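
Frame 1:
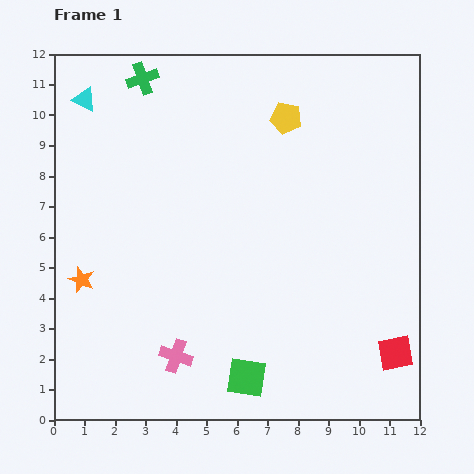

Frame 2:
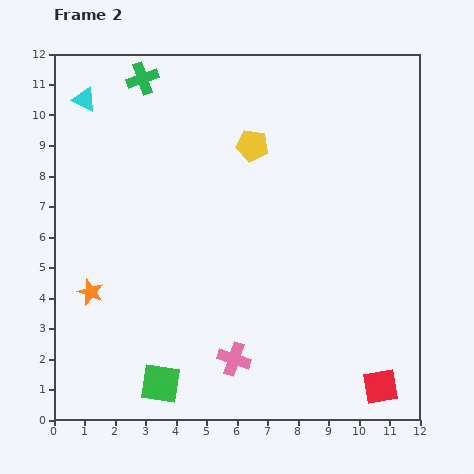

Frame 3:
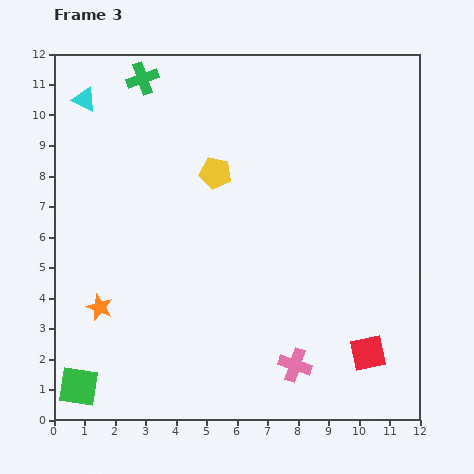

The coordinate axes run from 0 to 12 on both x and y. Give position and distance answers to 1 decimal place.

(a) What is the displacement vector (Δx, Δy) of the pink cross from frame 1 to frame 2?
(1.9, -0.1)

The pink cross was at (4.0, 2.1) in frame 1 and (5.9, 2.0) in frame 2.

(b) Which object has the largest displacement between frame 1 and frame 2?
the green square

(moved 2.8; next 1.9)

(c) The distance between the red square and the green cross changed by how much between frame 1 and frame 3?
-0.5

Distance in frame 1: 12.2. Distance in frame 3: 11.7.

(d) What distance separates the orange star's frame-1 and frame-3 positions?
1.1

The orange star moved from (0.9, 4.6) to (1.5, 3.7), a distance of √(0.6² + 0.9²) ≈ 1.1.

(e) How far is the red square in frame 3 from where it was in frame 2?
1.2

The red square moved from (10.7, 1.1) to (10.3, 2.2), a distance of √(0.4² + 1.1²) ≈ 1.2.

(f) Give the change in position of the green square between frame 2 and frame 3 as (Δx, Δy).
(-2.7, -0.1)

The green square was at (3.5, 1.2) in frame 2 and (0.8, 1.1) in frame 3.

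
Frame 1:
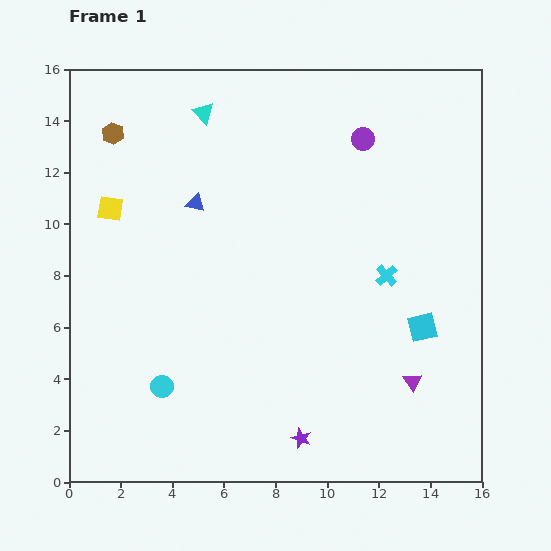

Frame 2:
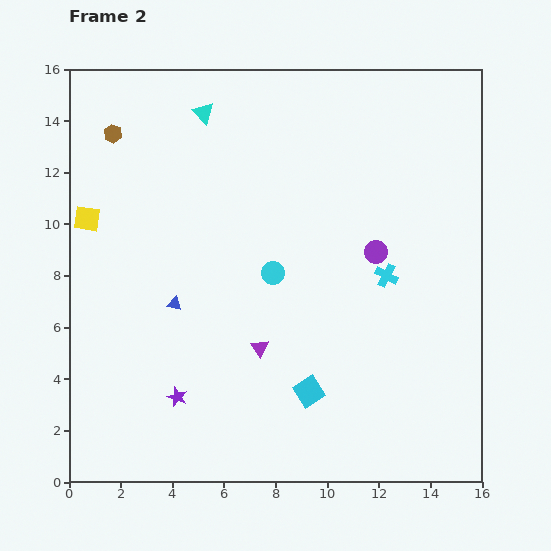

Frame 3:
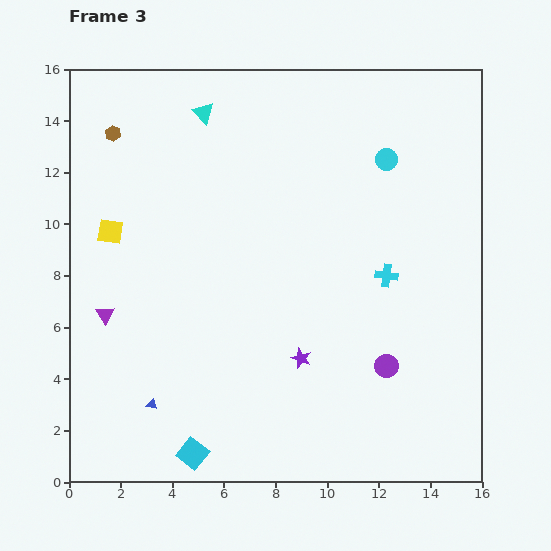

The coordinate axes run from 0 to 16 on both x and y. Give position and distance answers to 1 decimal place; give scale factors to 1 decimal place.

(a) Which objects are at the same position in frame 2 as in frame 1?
the cyan triangle, the brown hexagon, the cyan cross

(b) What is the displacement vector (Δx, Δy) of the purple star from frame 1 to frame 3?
(0.0, 3.1)

The purple star was at (9.0, 1.7) in frame 1 and (9.0, 4.8) in frame 3.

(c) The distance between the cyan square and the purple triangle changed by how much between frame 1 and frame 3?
+4.3

Distance in frame 1: 2.1. Distance in frame 3: 6.4.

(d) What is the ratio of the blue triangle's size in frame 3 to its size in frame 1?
0.6×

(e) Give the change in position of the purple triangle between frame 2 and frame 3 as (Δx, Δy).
(-6.0, 1.3)

The purple triangle was at (7.4, 5.2) in frame 2 and (1.4, 6.5) in frame 3.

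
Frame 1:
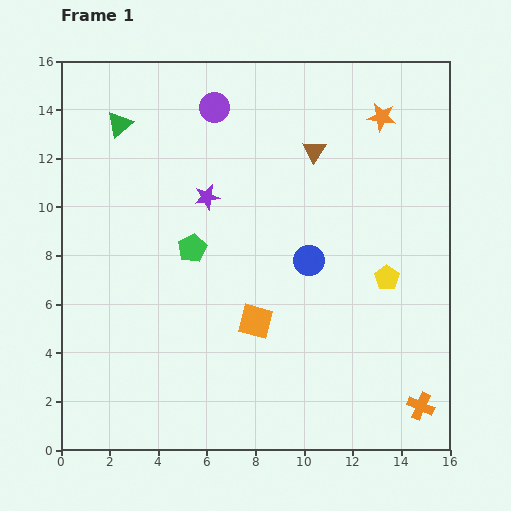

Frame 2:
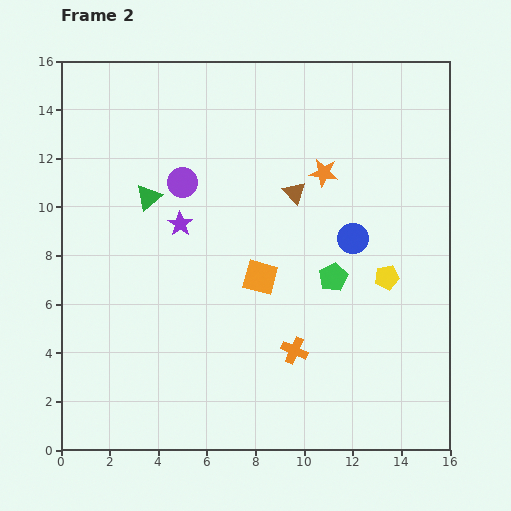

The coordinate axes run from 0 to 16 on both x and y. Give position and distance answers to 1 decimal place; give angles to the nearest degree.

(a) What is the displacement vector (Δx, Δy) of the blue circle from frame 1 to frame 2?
(1.8, 0.9)

The blue circle was at (10.2, 7.8) in frame 1 and (12.0, 8.7) in frame 2.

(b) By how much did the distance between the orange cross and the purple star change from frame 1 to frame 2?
-5.3

Distance in frame 1: 12.3. Distance in frame 2: 7.0.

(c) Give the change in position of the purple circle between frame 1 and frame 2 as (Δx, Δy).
(-1.3, -3.1)

The purple circle was at (6.3, 14.1) in frame 1 and (5.0, 11.0) in frame 2.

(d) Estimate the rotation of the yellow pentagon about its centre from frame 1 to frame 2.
24° clockwise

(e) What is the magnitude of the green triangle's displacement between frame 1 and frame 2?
3.2

The green triangle moved from (2.4, 13.4) to (3.6, 10.4), a distance of √(1.2² + 3.0²) ≈ 3.2.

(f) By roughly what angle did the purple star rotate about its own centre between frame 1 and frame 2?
26° counter-clockwise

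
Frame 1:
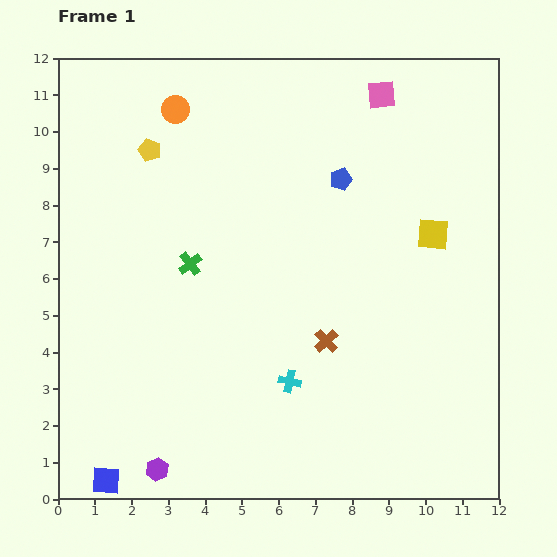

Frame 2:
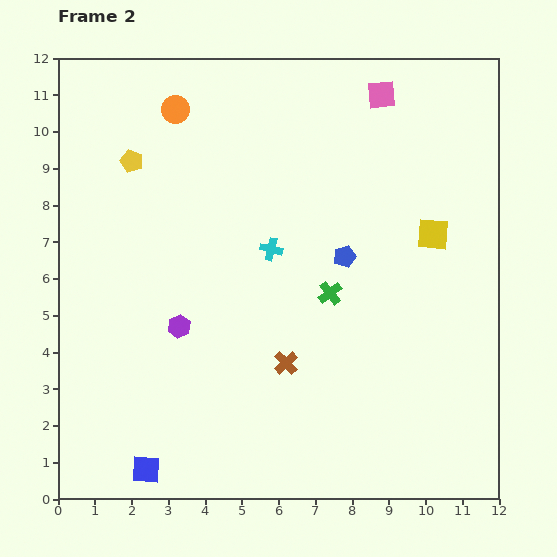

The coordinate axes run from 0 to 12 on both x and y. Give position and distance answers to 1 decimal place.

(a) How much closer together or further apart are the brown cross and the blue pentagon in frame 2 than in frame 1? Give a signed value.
-1.1

Distance in frame 1: 4.4. Distance in frame 2: 3.3.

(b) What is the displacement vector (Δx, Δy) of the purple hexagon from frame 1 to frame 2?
(0.6, 3.9)

The purple hexagon was at (2.7, 0.8) in frame 1 and (3.3, 4.7) in frame 2.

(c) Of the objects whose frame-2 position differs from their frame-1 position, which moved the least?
the yellow pentagon

(moved 0.6)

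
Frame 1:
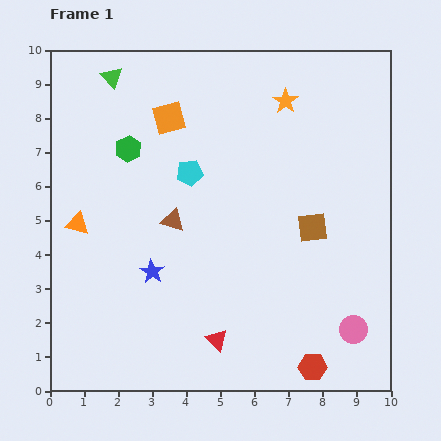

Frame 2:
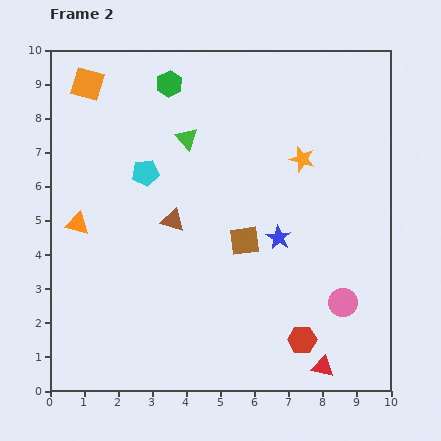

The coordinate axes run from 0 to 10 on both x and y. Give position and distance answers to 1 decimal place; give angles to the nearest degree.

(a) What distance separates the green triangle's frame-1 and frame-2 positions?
2.8

The green triangle moved from (1.8, 9.2) to (4.0, 7.4), a distance of √(2.2² + 1.8²) ≈ 2.8.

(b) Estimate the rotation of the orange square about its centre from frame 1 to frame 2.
31° clockwise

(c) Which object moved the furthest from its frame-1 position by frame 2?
the blue star

(moved 3.8; next 3.2)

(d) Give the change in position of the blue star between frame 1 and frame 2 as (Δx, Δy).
(3.7, 1.0)

The blue star was at (3.0, 3.5) in frame 1 and (6.7, 4.5) in frame 2.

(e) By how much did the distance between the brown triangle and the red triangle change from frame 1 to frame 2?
+2.5

Distance in frame 1: 3.7. Distance in frame 2: 6.2.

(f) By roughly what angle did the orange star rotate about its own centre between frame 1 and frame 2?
21° counter-clockwise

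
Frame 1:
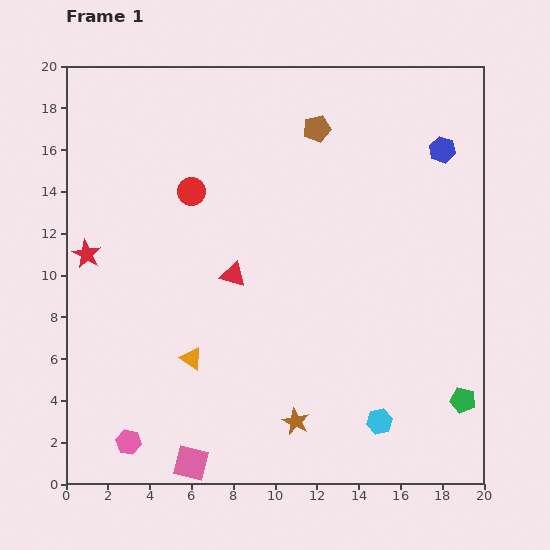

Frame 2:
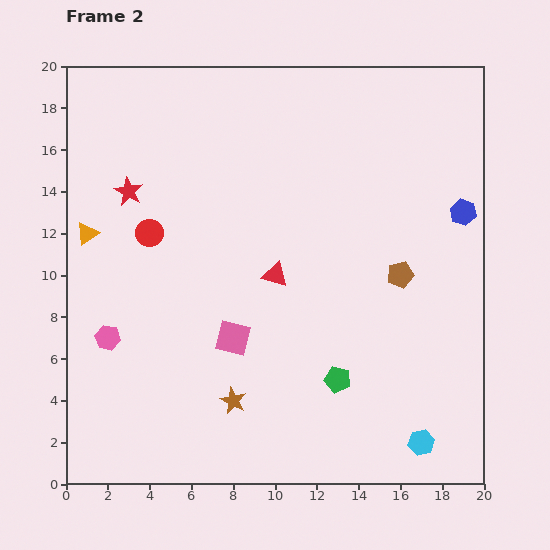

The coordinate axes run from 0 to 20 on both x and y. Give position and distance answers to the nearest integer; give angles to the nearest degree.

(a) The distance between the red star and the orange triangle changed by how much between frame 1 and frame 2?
-4

Distance in frame 1: 7. Distance in frame 2: 3.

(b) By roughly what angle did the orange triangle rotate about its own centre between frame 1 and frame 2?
53° clockwise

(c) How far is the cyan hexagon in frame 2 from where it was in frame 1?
2

The cyan hexagon moved from (15, 3) to (17, 2), a distance of √(2² + 1²) ≈ 2.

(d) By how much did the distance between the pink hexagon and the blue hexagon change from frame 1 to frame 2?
-3

Distance in frame 1: 21. Distance in frame 2: 18.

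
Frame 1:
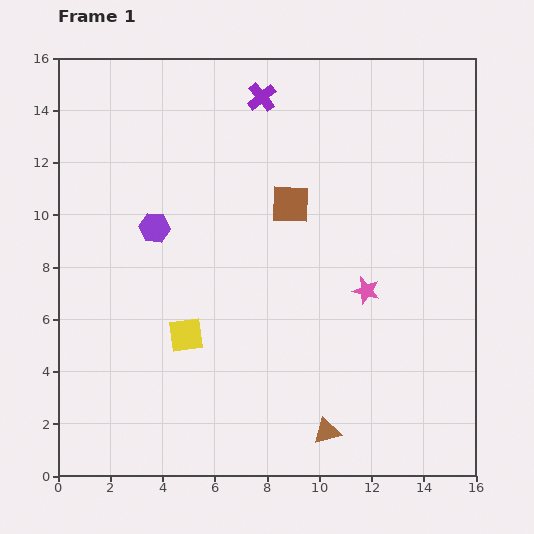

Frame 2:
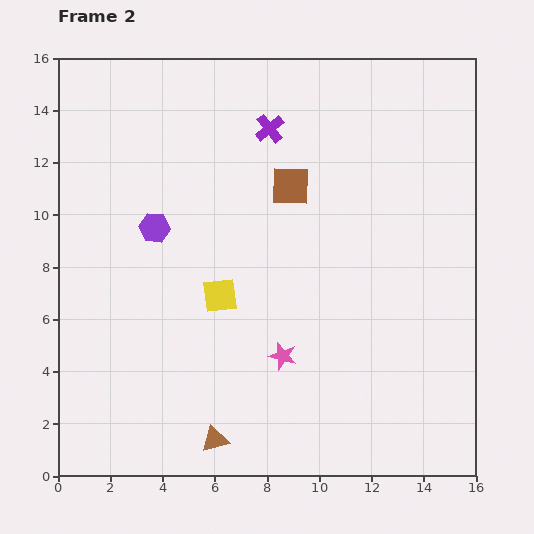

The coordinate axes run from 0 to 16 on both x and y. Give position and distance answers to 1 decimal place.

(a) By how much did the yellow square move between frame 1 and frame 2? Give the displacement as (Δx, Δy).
(1.3, 1.5)

The yellow square was at (4.9, 5.4) in frame 1 and (6.2, 6.9) in frame 2.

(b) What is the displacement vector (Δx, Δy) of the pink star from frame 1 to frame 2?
(-3.2, -2.5)

The pink star was at (11.8, 7.1) in frame 1 and (8.6, 4.6) in frame 2.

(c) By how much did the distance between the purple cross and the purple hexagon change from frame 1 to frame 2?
-0.7

Distance in frame 1: 6.5. Distance in frame 2: 5.8.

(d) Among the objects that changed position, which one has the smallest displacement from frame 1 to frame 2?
the brown square

(moved 0.7)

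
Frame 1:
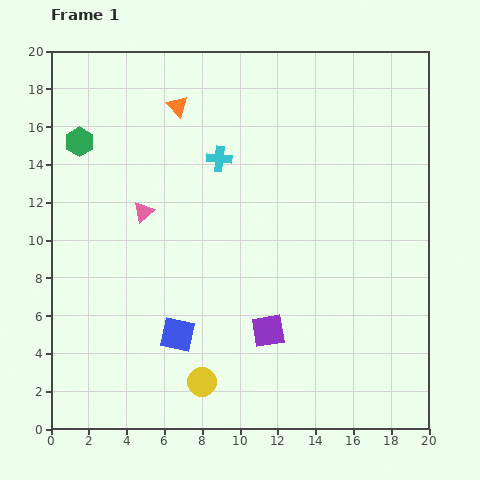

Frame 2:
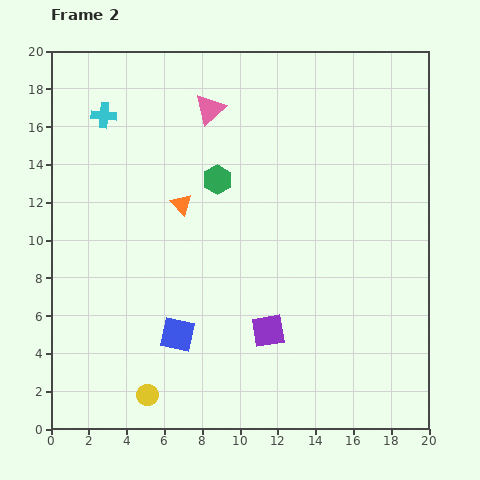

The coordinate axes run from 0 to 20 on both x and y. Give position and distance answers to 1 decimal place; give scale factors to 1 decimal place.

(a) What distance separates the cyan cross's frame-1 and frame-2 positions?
6.5

The cyan cross moved from (8.9, 14.3) to (2.8, 16.6), a distance of √(6.1² + 2.3²) ≈ 6.5.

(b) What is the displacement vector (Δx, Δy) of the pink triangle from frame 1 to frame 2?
(3.5, 5.4)

The pink triangle was at (4.9, 11.5) in frame 1 and (8.4, 16.9) in frame 2.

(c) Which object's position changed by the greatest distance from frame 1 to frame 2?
the green hexagon

(moved 7.6; next 6.5)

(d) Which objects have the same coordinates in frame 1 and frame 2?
the blue square, the purple square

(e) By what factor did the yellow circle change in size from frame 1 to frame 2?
0.8×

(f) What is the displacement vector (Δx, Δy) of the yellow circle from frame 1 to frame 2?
(-2.9, -0.7)

The yellow circle was at (8.0, 2.5) in frame 1 and (5.1, 1.8) in frame 2.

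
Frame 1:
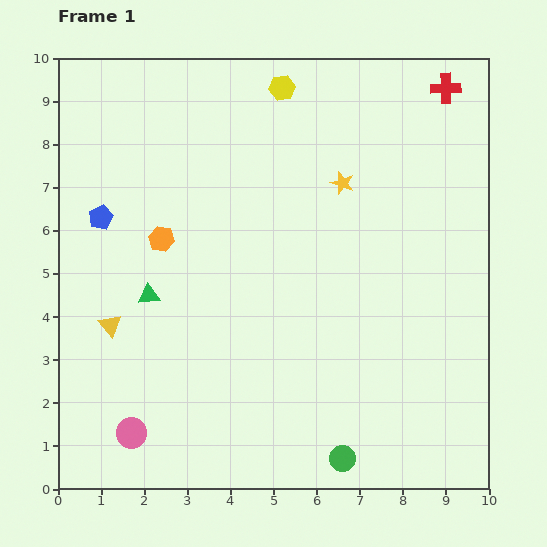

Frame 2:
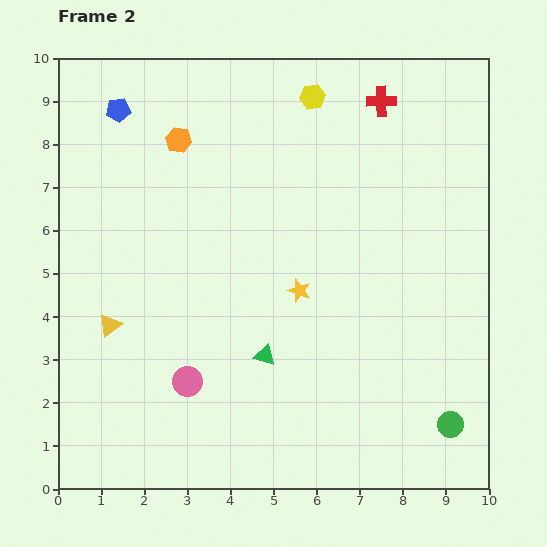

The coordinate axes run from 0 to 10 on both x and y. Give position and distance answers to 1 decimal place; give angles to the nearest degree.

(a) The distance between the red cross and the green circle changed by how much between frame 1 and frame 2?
-1.2

Distance in frame 1: 8.9. Distance in frame 2: 7.7.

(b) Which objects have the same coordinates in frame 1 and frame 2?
the yellow triangle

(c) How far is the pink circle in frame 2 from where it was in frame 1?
1.8

The pink circle moved from (1.7, 1.3) to (3.0, 2.5), a distance of √(1.3² + 1.2²) ≈ 1.8.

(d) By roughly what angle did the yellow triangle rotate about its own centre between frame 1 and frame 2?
33° clockwise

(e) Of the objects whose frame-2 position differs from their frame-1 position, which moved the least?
the yellow hexagon

(moved 0.7)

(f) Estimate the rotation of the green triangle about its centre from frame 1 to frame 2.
23° clockwise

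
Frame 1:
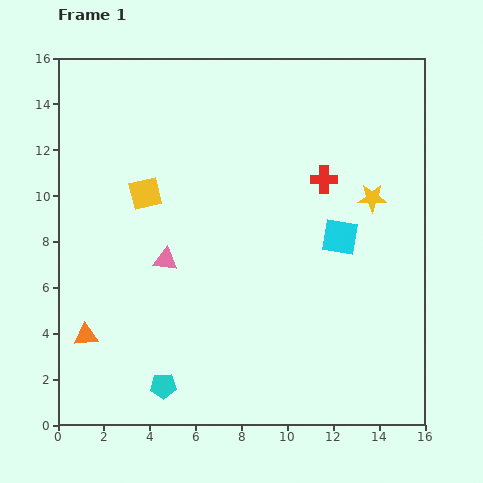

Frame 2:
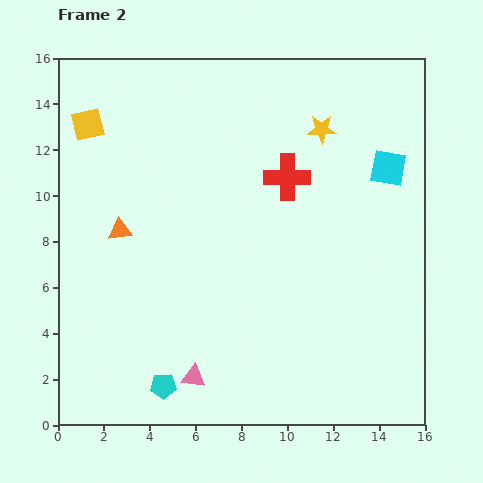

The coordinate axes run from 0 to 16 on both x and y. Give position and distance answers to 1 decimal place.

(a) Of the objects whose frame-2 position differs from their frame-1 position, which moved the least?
the red cross

(moved 1.6)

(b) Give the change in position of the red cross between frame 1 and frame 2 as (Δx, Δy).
(-1.6, 0.1)

The red cross was at (11.6, 10.7) in frame 1 and (10.0, 10.8) in frame 2.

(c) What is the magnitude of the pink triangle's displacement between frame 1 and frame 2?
5.2

The pink triangle moved from (4.7, 7.2) to (5.9, 2.1), a distance of √(1.2² + 5.1²) ≈ 5.2.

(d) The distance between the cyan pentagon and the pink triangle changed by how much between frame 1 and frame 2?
-4.1

Distance in frame 1: 5.5. Distance in frame 2: 1.4.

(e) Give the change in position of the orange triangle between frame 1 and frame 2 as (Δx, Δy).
(1.5, 4.6)

The orange triangle was at (1.2, 3.9) in frame 1 and (2.7, 8.5) in frame 2.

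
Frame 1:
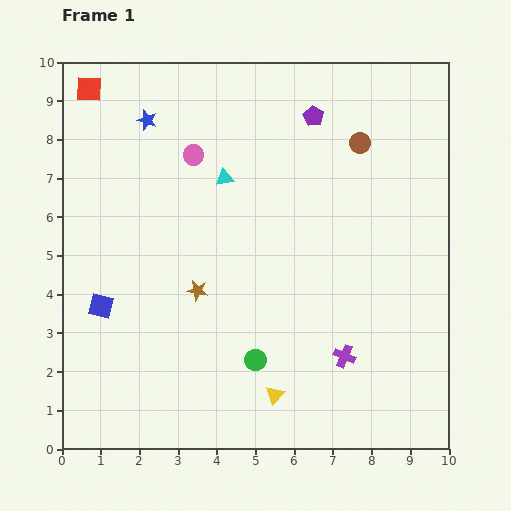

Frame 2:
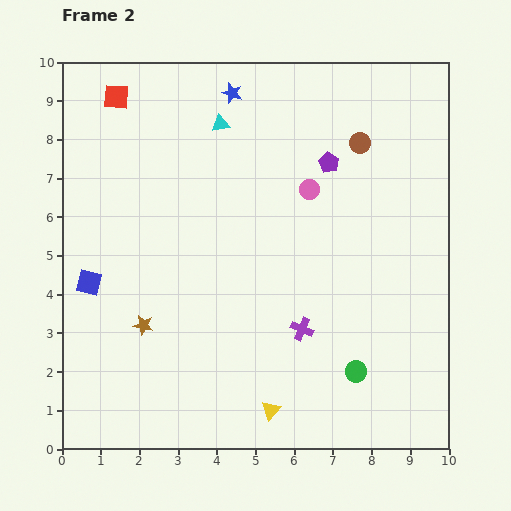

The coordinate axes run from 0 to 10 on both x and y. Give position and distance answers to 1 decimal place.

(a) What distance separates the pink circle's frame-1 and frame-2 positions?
3.1

The pink circle moved from (3.4, 7.6) to (6.4, 6.7), a distance of √(3.0² + 0.9²) ≈ 3.1.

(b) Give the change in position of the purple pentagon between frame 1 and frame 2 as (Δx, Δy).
(0.4, -1.2)

The purple pentagon was at (6.5, 8.6) in frame 1 and (6.9, 7.4) in frame 2.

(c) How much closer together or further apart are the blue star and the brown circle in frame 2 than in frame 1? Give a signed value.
-2.0

Distance in frame 1: 5.5. Distance in frame 2: 3.5.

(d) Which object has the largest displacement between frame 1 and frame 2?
the pink circle

(moved 3.1; next 2.6)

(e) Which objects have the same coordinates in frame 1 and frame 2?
the brown circle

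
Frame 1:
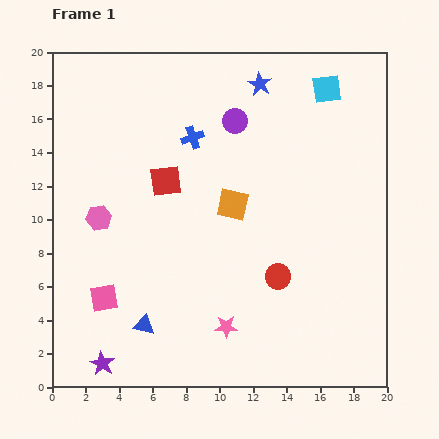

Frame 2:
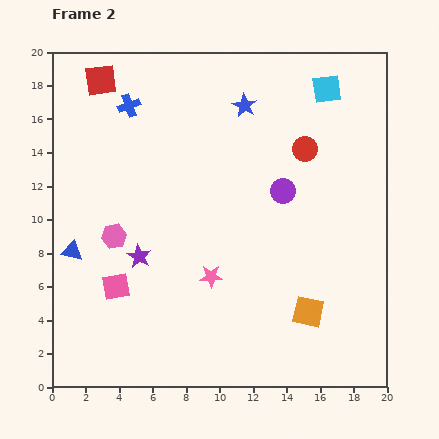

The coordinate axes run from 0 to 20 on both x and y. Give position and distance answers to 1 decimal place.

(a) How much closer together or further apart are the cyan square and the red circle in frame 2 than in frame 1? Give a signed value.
-7.8

Distance in frame 1: 11.6. Distance in frame 2: 3.8.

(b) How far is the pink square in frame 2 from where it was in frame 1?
1.0

The pink square moved from (3.1, 5.3) to (3.8, 6.0), a distance of √(0.7² + 0.7²) ≈ 1.0.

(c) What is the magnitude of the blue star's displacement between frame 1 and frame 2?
1.6

The blue star moved from (12.4, 18.1) to (11.5, 16.8), a distance of √(0.9² + 1.3²) ≈ 1.6.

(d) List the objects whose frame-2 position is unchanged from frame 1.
the cyan square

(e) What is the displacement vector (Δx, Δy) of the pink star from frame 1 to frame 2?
(-0.9, 3.0)

The pink star was at (10.4, 3.6) in frame 1 and (9.5, 6.6) in frame 2.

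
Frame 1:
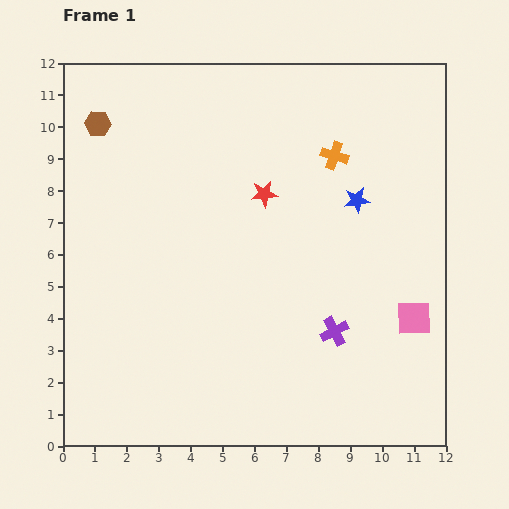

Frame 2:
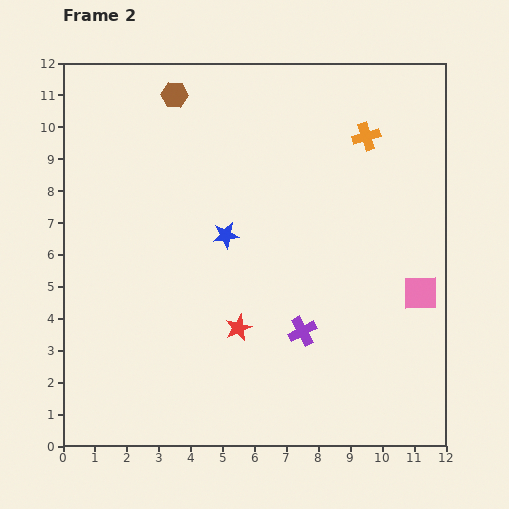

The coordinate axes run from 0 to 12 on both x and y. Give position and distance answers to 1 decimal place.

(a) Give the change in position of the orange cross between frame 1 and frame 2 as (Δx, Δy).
(1.0, 0.6)

The orange cross was at (8.5, 9.1) in frame 1 and (9.5, 9.7) in frame 2.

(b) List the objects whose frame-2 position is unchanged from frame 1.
none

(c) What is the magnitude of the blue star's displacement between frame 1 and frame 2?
4.2

The blue star moved from (9.2, 7.7) to (5.1, 6.6), a distance of √(4.1² + 1.1²) ≈ 4.2.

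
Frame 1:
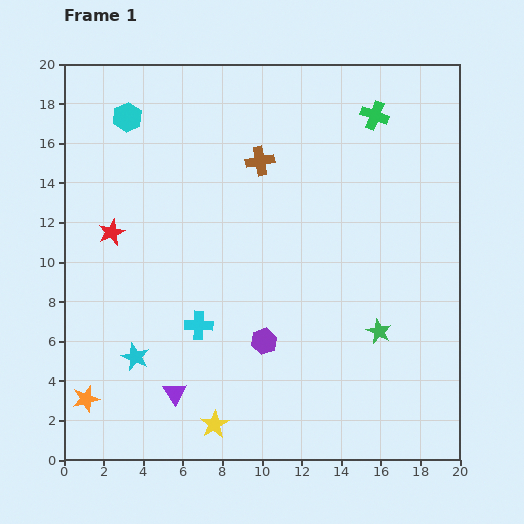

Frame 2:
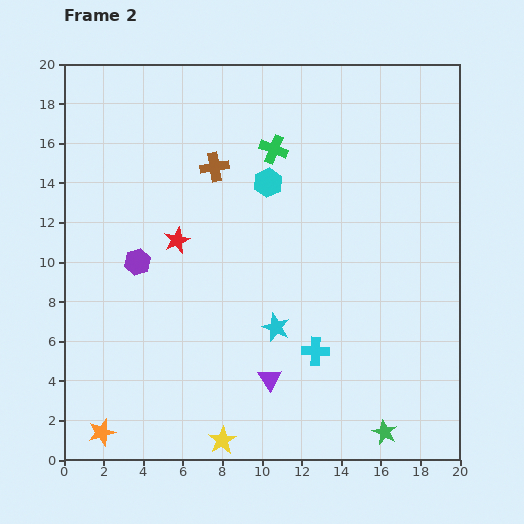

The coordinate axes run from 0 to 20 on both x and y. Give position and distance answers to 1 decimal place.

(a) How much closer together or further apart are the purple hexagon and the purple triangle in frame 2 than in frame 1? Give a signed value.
+3.7

Distance in frame 1: 5.2. Distance in frame 2: 8.9.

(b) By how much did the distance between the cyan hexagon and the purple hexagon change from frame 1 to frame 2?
-5.5

Distance in frame 1: 13.2. Distance in frame 2: 7.7.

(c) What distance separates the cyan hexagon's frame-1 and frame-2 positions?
7.8

The cyan hexagon moved from (3.2, 17.3) to (10.3, 14.0), a distance of √(7.1² + 3.3²) ≈ 7.8.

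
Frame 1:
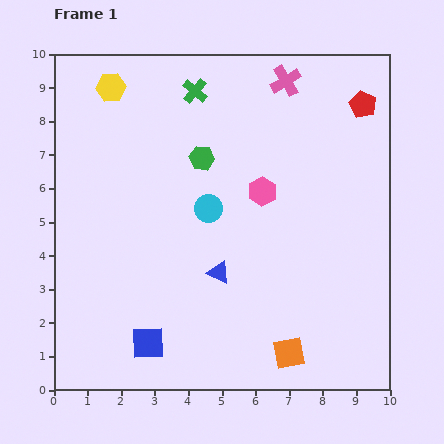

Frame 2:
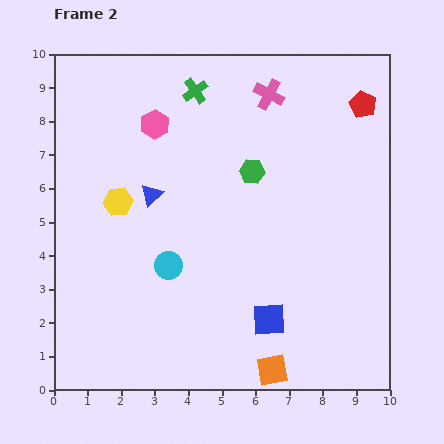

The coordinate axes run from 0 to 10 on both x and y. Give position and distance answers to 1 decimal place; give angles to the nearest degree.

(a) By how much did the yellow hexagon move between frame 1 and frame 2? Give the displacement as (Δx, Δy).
(0.2, -3.4)

The yellow hexagon was at (1.7, 9.0) in frame 1 and (1.9, 5.6) in frame 2.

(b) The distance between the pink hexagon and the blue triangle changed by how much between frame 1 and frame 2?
-0.6

Distance in frame 1: 2.7. Distance in frame 2: 2.1.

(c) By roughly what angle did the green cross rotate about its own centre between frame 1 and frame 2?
16° clockwise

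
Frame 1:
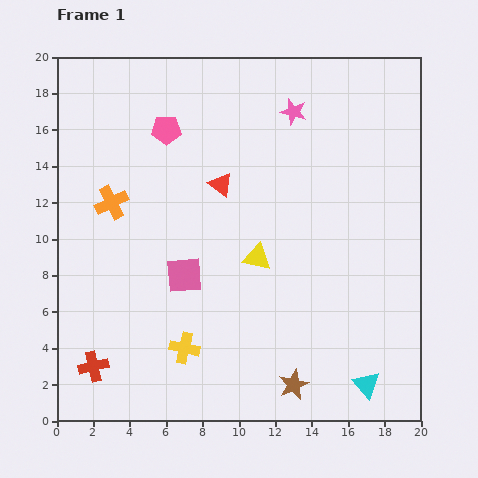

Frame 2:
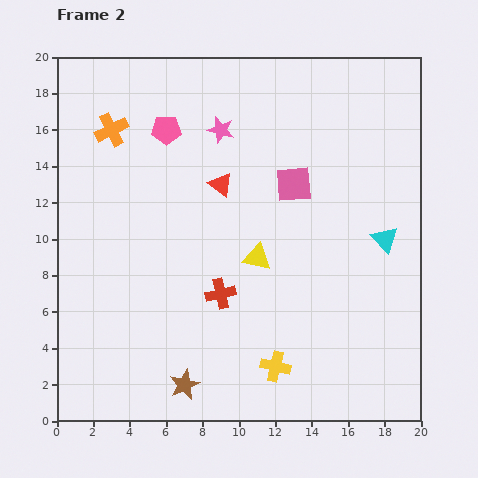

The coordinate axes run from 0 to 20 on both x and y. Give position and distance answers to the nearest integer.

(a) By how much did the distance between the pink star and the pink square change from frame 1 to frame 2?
-6

Distance in frame 1: 11. Distance in frame 2: 5.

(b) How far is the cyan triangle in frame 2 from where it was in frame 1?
8

The cyan triangle moved from (17, 2) to (18, 10), a distance of √(1² + 8²) ≈ 8.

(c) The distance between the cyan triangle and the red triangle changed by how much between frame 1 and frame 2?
-5

Distance in frame 1: 14. Distance in frame 2: 9.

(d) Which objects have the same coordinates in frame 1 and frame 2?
the yellow triangle, the pink pentagon, the red triangle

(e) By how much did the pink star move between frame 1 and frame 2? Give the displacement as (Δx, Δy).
(-4, -1)

The pink star was at (13, 17) in frame 1 and (9, 16) in frame 2.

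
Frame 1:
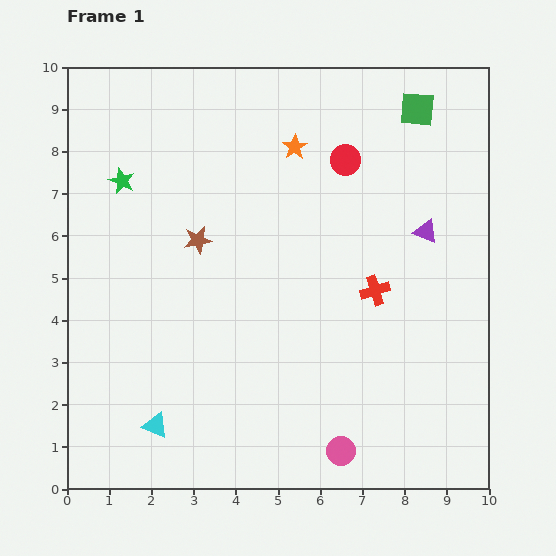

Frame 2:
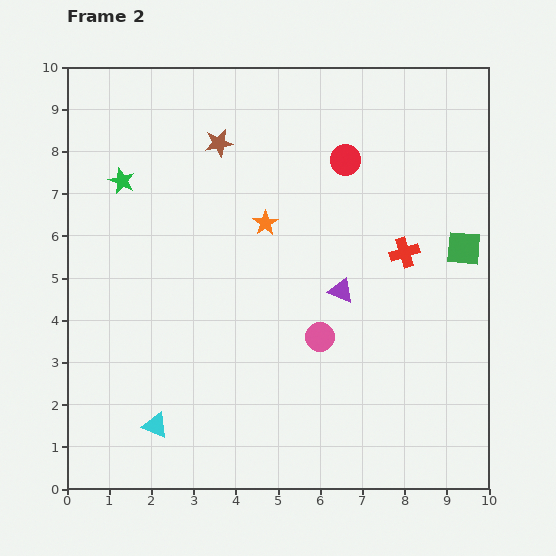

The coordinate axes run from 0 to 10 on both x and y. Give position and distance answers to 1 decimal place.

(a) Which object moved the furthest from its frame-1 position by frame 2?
the green square

(moved 3.5; next 2.7)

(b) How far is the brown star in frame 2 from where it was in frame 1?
2.4

The brown star moved from (3.1, 5.9) to (3.6, 8.2), a distance of √(0.5² + 2.3²) ≈ 2.4.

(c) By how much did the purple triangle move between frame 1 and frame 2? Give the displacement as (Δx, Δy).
(-2.0, -1.4)

The purple triangle was at (8.5, 6.1) in frame 1 and (6.5, 4.7) in frame 2.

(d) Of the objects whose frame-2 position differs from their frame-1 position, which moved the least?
the red cross

(moved 1.1)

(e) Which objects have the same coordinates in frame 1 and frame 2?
the red circle, the cyan triangle, the green star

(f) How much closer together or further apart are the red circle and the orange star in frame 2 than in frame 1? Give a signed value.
+1.2

Distance in frame 1: 1.2. Distance in frame 2: 2.4.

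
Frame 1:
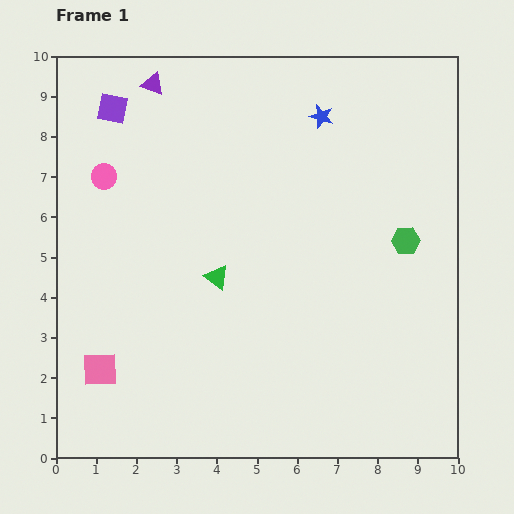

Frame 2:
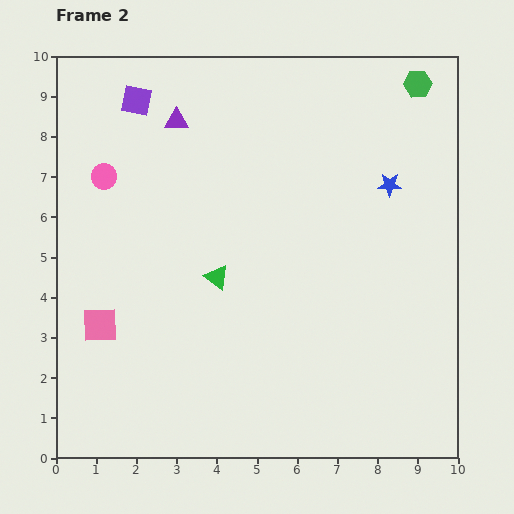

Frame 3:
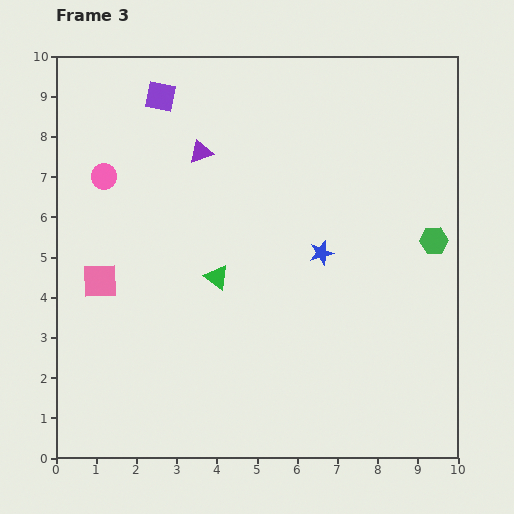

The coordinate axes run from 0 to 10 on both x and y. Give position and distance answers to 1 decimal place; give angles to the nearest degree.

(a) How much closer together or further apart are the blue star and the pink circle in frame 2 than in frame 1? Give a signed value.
+1.5

Distance in frame 1: 5.6. Distance in frame 2: 7.1.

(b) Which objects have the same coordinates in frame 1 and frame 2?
the pink circle, the green triangle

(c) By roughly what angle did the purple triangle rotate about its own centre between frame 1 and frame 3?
40° counter-clockwise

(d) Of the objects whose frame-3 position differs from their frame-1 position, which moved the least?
the green hexagon

(moved 0.7)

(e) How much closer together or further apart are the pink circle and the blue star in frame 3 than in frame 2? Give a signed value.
-1.4

Distance in frame 2: 7.1. Distance in frame 3: 5.7.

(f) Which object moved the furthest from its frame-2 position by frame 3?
the green hexagon

(moved 3.9; next 2.4)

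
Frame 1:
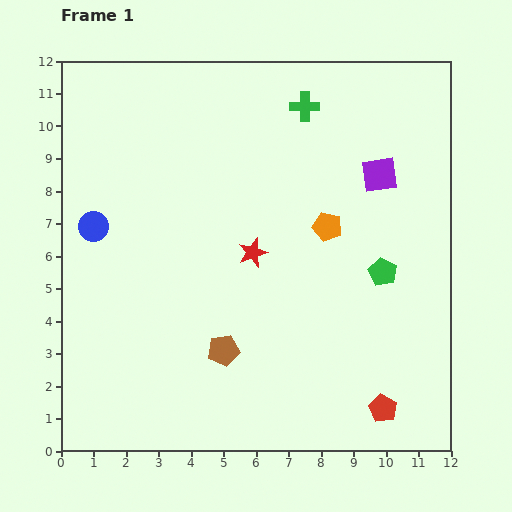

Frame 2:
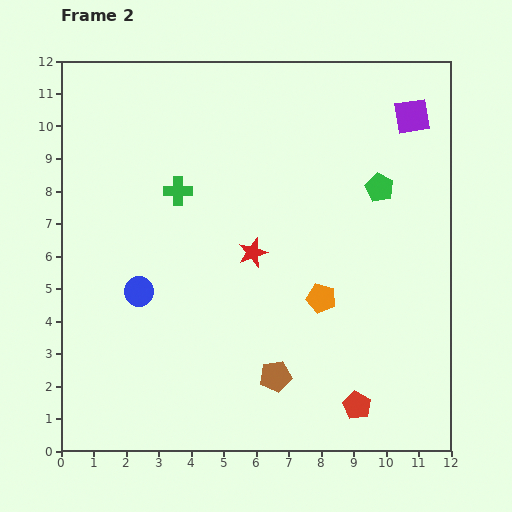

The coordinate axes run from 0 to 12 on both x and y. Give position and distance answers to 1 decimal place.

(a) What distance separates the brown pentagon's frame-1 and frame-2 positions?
1.8

The brown pentagon moved from (5.0, 3.1) to (6.6, 2.3), a distance of √(1.6² + 0.8²) ≈ 1.8.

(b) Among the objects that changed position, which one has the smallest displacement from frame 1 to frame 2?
the red pentagon

(moved 0.8)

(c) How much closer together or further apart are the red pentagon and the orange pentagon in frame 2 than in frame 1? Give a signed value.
-2.4

Distance in frame 1: 5.9. Distance in frame 2: 3.5.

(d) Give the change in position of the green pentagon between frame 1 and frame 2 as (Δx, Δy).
(-0.1, 2.6)

The green pentagon was at (9.9, 5.5) in frame 1 and (9.8, 8.1) in frame 2.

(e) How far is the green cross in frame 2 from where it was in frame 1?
4.7

The green cross moved from (7.5, 10.6) to (3.6, 8.0), a distance of √(3.9² + 2.6²) ≈ 4.7.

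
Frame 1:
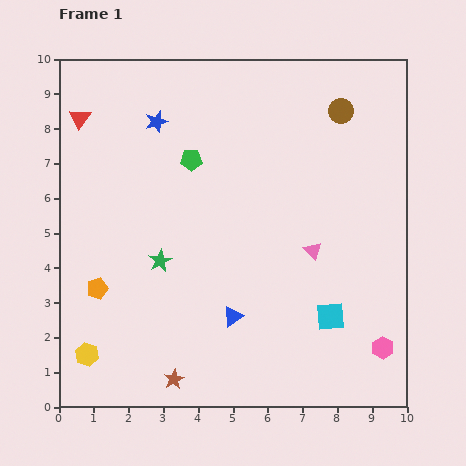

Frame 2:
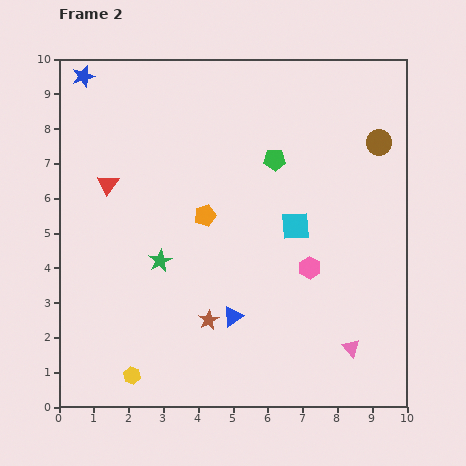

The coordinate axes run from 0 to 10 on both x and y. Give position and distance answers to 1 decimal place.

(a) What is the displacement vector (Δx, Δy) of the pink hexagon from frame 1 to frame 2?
(-2.1, 2.3)

The pink hexagon was at (9.3, 1.7) in frame 1 and (7.2, 4.0) in frame 2.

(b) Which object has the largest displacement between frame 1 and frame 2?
the orange pentagon

(moved 3.7; next 3.1)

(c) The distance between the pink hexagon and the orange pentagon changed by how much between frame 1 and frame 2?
-5.0

Distance in frame 1: 8.4. Distance in frame 2: 3.4.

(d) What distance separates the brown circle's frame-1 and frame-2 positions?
1.4

The brown circle moved from (8.1, 8.5) to (9.2, 7.6), a distance of √(1.1² + 0.9²) ≈ 1.4.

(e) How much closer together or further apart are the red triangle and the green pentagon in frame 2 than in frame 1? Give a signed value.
+1.5

Distance in frame 1: 3.4. Distance in frame 2: 4.9.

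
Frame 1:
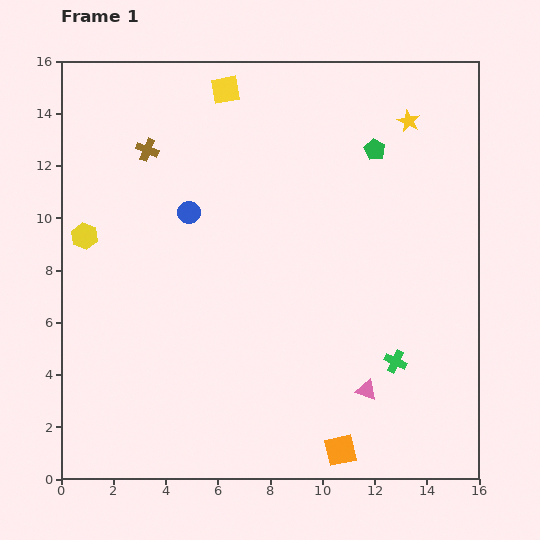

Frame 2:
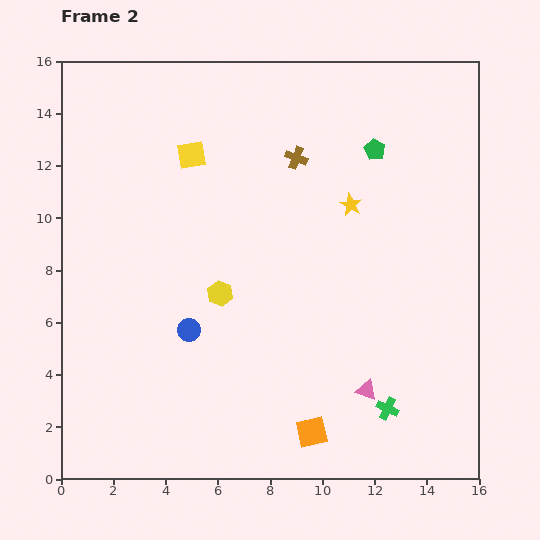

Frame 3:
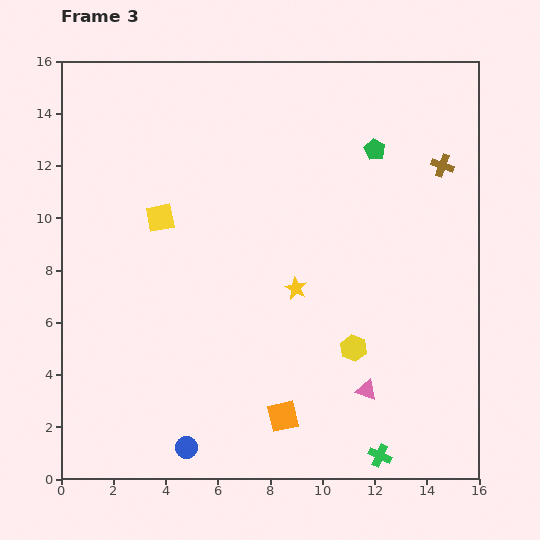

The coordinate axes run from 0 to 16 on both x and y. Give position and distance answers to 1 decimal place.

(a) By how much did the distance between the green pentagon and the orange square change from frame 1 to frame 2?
-0.5

Distance in frame 1: 11.6. Distance in frame 2: 11.1.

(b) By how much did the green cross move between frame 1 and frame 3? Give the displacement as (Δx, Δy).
(-0.6, -3.6)

The green cross was at (12.8, 4.5) in frame 1 and (12.2, 0.9) in frame 3.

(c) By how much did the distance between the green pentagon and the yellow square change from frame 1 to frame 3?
+2.5

Distance in frame 1: 6.1. Distance in frame 3: 8.6.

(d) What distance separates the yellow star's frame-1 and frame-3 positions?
7.7

The yellow star moved from (13.3, 13.7) to (9.0, 7.3), a distance of √(4.3² + 6.4²) ≈ 7.7.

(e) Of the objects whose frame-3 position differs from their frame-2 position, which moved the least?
the orange square

(moved 1.3)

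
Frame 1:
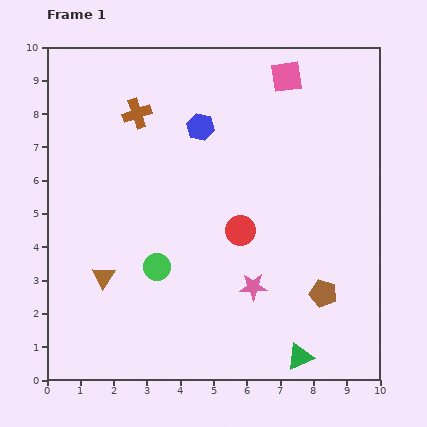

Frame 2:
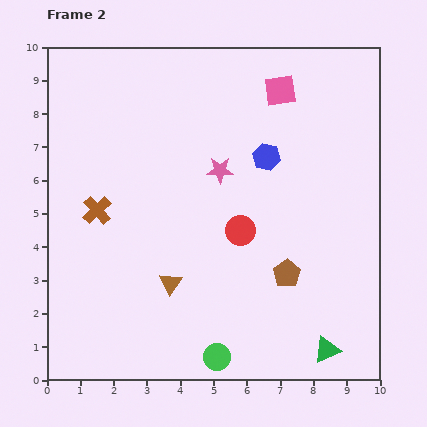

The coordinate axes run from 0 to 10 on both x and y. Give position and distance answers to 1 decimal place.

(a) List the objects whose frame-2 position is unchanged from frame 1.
the red circle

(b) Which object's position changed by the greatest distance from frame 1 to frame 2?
the pink star

(moved 3.6; next 3.2)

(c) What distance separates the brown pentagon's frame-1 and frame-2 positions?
1.3

The brown pentagon moved from (8.3, 2.6) to (7.2, 3.2), a distance of √(1.1² + 0.6²) ≈ 1.3.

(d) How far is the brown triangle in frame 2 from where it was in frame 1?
2.0

The brown triangle moved from (1.7, 3.1) to (3.7, 2.9), a distance of √(2.0² + 0.2²) ≈ 2.0.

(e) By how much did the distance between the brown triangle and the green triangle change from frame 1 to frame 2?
-1.3

Distance in frame 1: 6.4. Distance in frame 2: 5.1.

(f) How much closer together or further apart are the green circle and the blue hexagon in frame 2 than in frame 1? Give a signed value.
+1.8

Distance in frame 1: 4.4. Distance in frame 2: 6.2.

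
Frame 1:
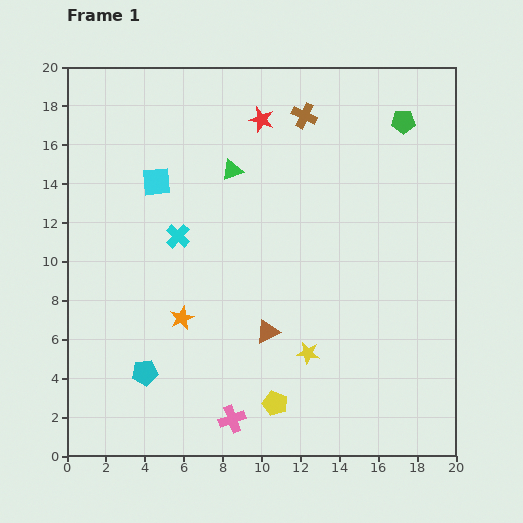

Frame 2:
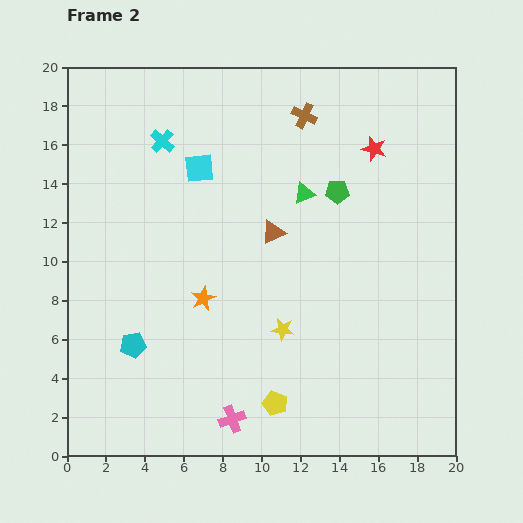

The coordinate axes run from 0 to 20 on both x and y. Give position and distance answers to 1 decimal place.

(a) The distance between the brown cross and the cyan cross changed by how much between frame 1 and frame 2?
-1.6

Distance in frame 1: 9.0. Distance in frame 2: 7.4.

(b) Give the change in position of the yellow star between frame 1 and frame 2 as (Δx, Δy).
(-1.3, 1.2)

The yellow star was at (12.4, 5.3) in frame 1 and (11.1, 6.5) in frame 2.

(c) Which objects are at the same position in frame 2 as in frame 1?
the pink cross, the brown cross, the yellow pentagon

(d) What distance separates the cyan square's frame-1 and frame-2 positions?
2.3

The cyan square moved from (4.6, 14.1) to (6.8, 14.8), a distance of √(2.2² + 0.7²) ≈ 2.3.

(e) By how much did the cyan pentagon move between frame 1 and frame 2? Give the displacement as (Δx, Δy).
(-0.6, 1.4)

The cyan pentagon was at (4.0, 4.3) in frame 1 and (3.4, 5.7) in frame 2.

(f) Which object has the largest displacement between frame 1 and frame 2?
the red star

(moved 6.0; next 5.1)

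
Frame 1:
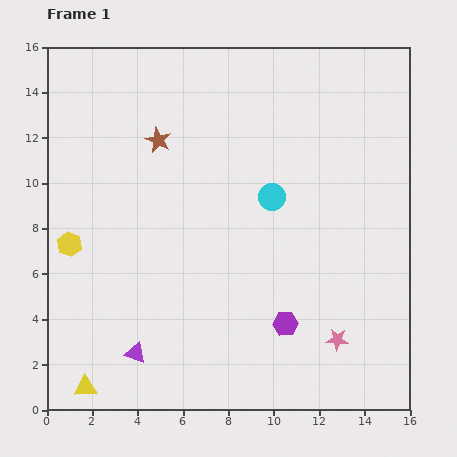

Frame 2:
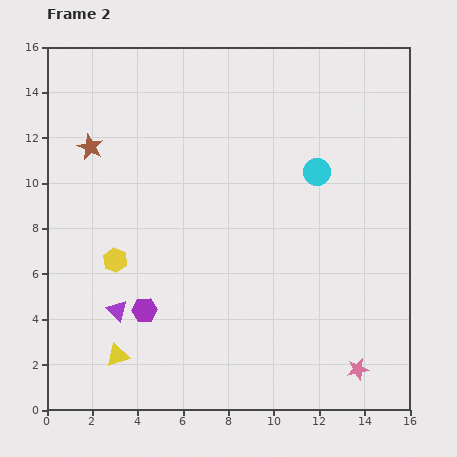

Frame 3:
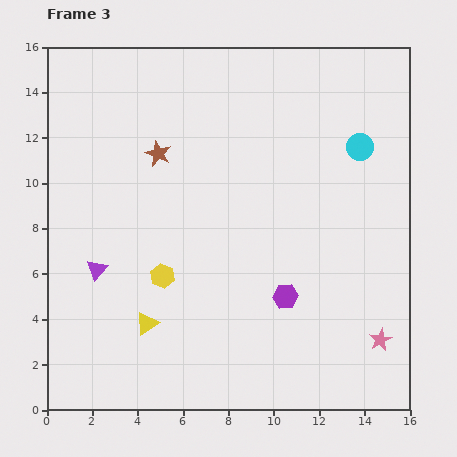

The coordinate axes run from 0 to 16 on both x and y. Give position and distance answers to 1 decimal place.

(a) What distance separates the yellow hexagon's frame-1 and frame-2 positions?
2.1

The yellow hexagon moved from (1.0, 7.3) to (3.0, 6.6), a distance of √(2.0² + 0.7²) ≈ 2.1.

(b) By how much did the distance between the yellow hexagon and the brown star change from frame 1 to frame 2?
-0.9

Distance in frame 1: 6.0. Distance in frame 2: 5.1.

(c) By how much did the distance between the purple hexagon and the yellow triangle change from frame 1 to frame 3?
-3.0

Distance in frame 1: 9.2. Distance in frame 3: 6.2.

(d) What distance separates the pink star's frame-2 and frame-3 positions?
1.6

The pink star moved from (13.7, 1.8) to (14.7, 3.1), a distance of √(1.0² + 1.3²) ≈ 1.6.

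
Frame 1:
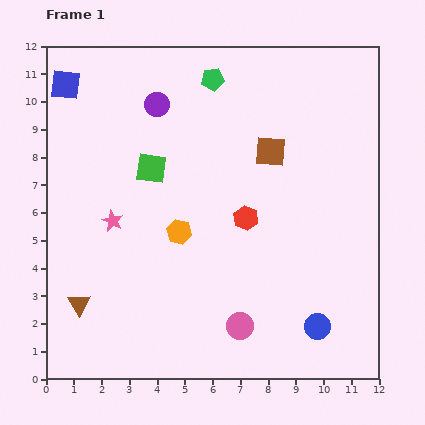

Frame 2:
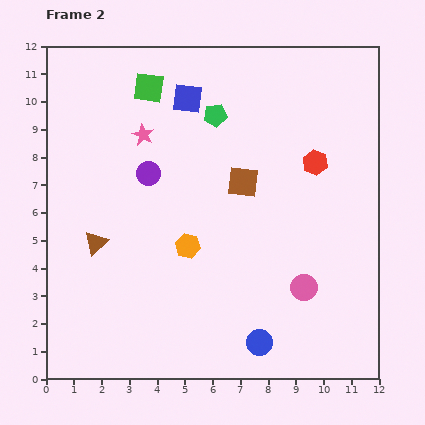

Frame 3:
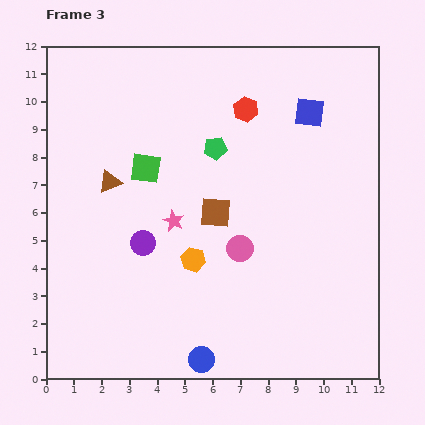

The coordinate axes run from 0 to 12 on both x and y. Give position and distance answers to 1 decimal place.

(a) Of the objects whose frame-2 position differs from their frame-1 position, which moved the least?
the orange hexagon

(moved 0.6)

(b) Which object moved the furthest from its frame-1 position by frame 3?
the blue square

(moved 8.9; next 5.0)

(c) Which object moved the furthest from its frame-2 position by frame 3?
the blue square

(moved 4.4; next 3.3)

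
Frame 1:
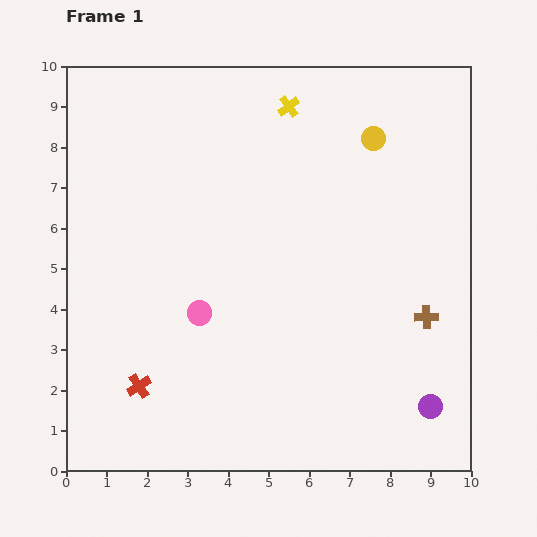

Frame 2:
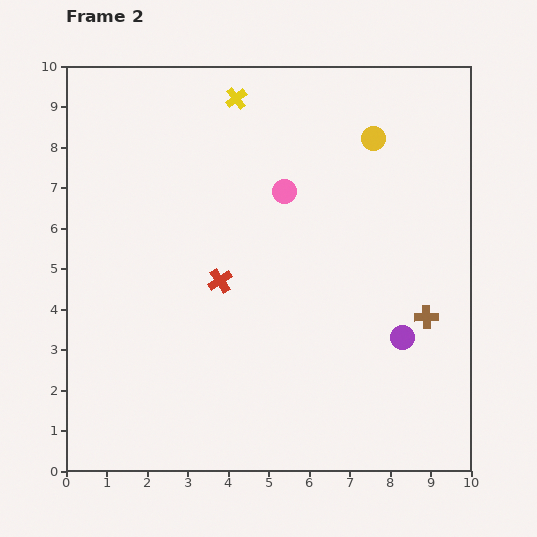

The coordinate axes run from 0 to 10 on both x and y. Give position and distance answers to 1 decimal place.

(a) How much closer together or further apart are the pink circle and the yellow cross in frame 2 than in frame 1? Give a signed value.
-3.0

Distance in frame 1: 5.6. Distance in frame 2: 2.6.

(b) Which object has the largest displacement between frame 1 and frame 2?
the pink circle

(moved 3.7; next 3.3)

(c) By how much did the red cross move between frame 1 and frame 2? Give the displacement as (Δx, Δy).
(2.0, 2.6)

The red cross was at (1.8, 2.1) in frame 1 and (3.8, 4.7) in frame 2.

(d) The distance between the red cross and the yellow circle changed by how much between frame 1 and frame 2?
-3.2

Distance in frame 1: 8.4. Distance in frame 2: 5.2.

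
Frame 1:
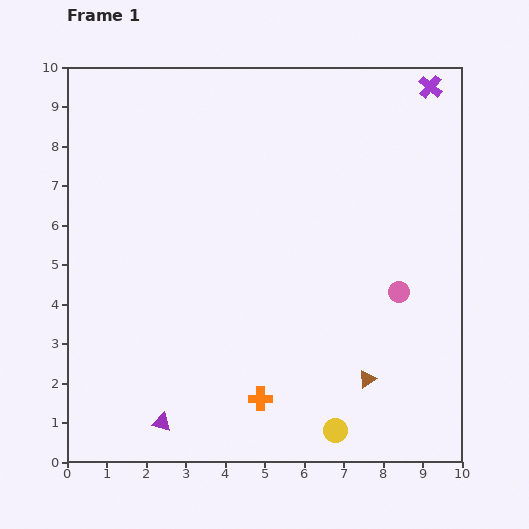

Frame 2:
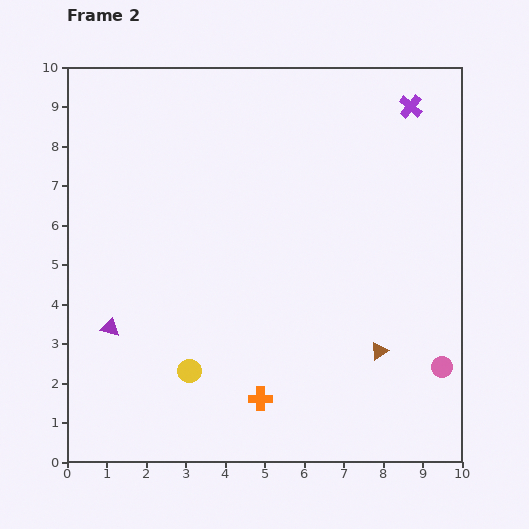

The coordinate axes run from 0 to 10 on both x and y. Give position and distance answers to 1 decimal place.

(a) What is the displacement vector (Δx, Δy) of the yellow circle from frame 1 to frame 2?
(-3.7, 1.5)

The yellow circle was at (6.8, 0.8) in frame 1 and (3.1, 2.3) in frame 2.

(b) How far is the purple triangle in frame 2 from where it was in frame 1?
2.7

The purple triangle moved from (2.4, 1.0) to (1.1, 3.4), a distance of √(1.3² + 2.4²) ≈ 2.7.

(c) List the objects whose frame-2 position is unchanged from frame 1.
the orange cross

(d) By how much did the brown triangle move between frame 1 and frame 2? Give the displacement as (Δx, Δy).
(0.3, 0.7)

The brown triangle was at (7.6, 2.1) in frame 1 and (7.9, 2.8) in frame 2.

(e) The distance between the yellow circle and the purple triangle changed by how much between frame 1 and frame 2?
-2.1

Distance in frame 1: 4.4. Distance in frame 2: 2.3.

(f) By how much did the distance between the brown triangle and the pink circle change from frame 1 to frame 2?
-0.7

Distance in frame 1: 2.3. Distance in frame 2: 1.6.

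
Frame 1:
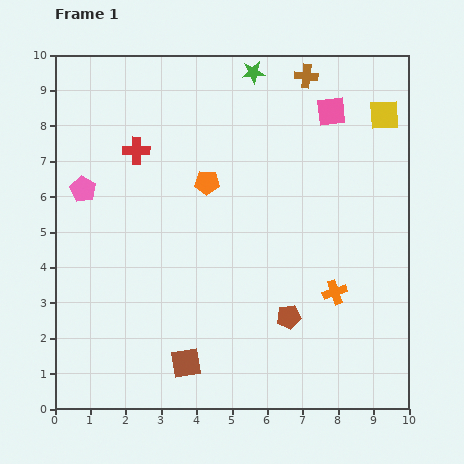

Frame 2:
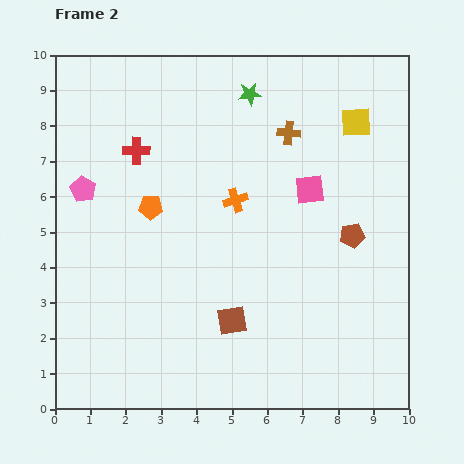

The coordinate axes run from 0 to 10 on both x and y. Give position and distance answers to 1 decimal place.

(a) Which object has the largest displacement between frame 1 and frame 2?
the orange cross

(moved 3.8; next 2.9)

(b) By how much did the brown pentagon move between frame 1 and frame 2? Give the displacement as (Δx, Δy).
(1.8, 2.3)

The brown pentagon was at (6.6, 2.6) in frame 1 and (8.4, 4.9) in frame 2.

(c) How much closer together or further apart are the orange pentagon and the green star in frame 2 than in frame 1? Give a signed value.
+0.9

Distance in frame 1: 3.4. Distance in frame 2: 4.3.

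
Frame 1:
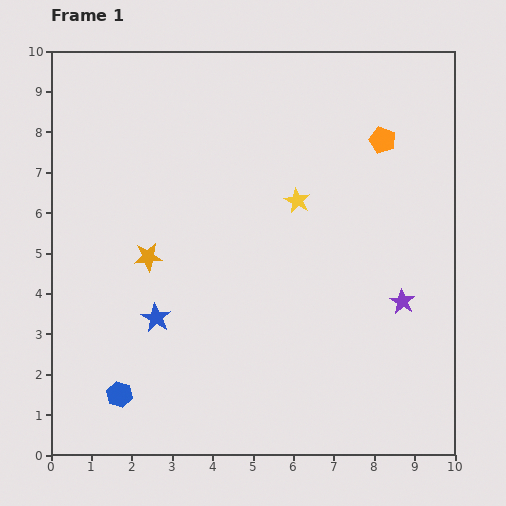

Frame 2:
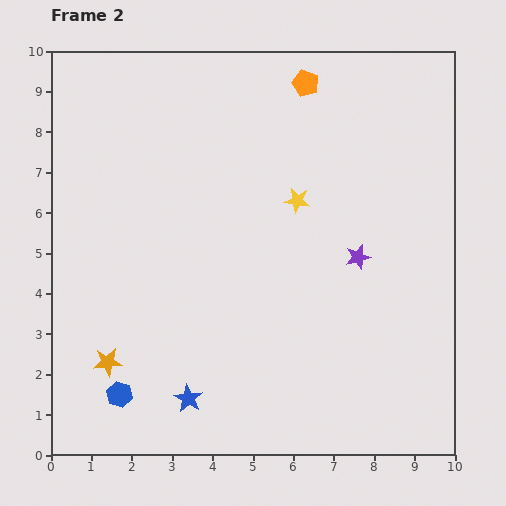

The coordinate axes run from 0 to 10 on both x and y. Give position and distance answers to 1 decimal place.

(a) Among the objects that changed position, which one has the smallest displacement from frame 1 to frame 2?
the purple star

(moved 1.6)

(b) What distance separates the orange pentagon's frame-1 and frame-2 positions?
2.4

The orange pentagon moved from (8.2, 7.8) to (6.3, 9.2), a distance of √(1.9² + 1.4²) ≈ 2.4.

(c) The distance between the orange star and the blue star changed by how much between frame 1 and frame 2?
+0.7

Distance in frame 1: 1.5. Distance in frame 2: 2.2.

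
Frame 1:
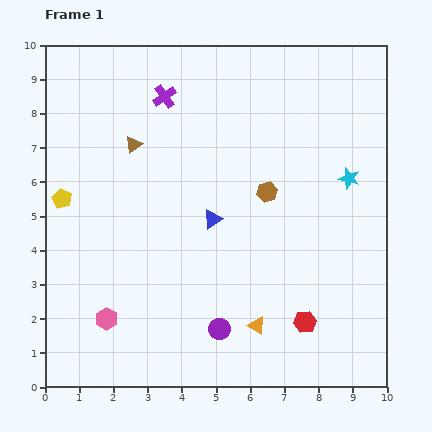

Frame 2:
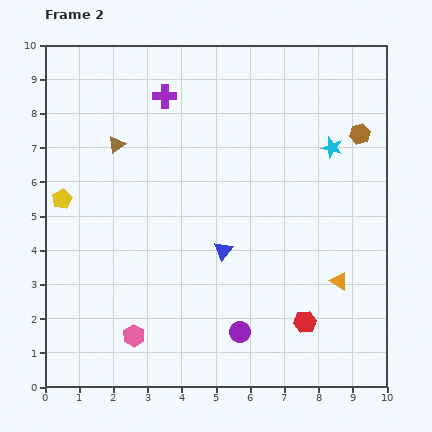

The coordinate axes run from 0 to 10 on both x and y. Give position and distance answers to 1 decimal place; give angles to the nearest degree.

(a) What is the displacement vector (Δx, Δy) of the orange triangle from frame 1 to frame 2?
(2.4, 1.3)

The orange triangle was at (6.2, 1.8) in frame 1 and (8.6, 3.1) in frame 2.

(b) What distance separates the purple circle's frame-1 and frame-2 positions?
0.6

The purple circle moved from (5.1, 1.7) to (5.7, 1.6), a distance of √(0.6² + 0.1²) ≈ 0.6.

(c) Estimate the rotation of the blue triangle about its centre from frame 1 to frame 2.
19° counter-clockwise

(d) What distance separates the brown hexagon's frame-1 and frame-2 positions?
3.2

The brown hexagon moved from (6.5, 5.7) to (9.2, 7.4), a distance of √(2.7² + 1.7²) ≈ 3.2.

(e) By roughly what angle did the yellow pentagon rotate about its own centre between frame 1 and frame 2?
19° clockwise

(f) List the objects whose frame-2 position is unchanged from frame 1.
the yellow pentagon, the red hexagon, the purple cross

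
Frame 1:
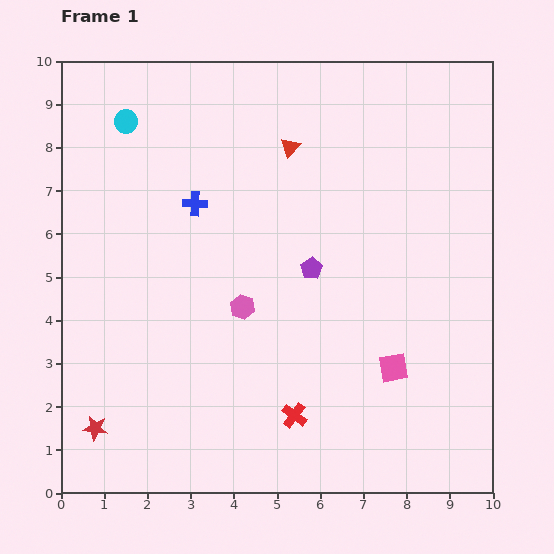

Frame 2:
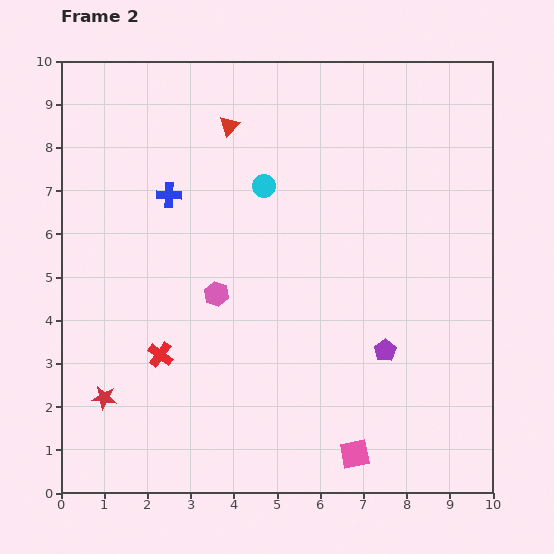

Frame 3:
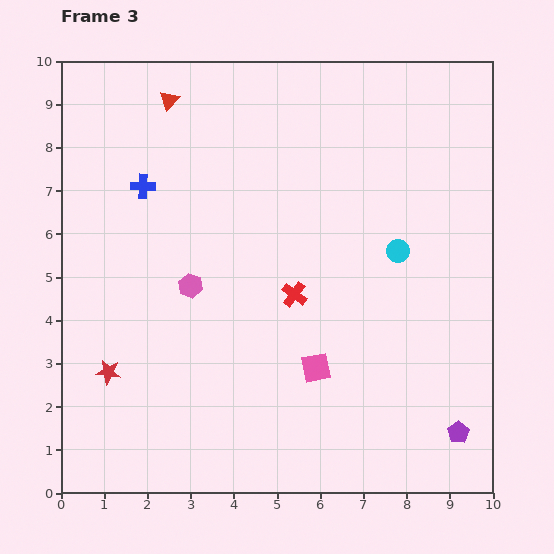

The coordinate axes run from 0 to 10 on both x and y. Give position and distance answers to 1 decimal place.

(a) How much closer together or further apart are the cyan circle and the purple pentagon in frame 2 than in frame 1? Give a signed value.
-0.8

Distance in frame 1: 5.5. Distance in frame 2: 4.7.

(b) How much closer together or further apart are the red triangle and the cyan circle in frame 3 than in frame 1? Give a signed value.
+2.6

Distance in frame 1: 3.8. Distance in frame 3: 6.4.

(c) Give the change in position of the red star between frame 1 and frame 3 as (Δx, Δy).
(0.3, 1.3)

The red star was at (0.8, 1.5) in frame 1 and (1.1, 2.8) in frame 3.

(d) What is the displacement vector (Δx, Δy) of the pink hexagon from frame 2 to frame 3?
(-0.6, 0.2)

The pink hexagon was at (3.6, 4.6) in frame 2 and (3.0, 4.8) in frame 3.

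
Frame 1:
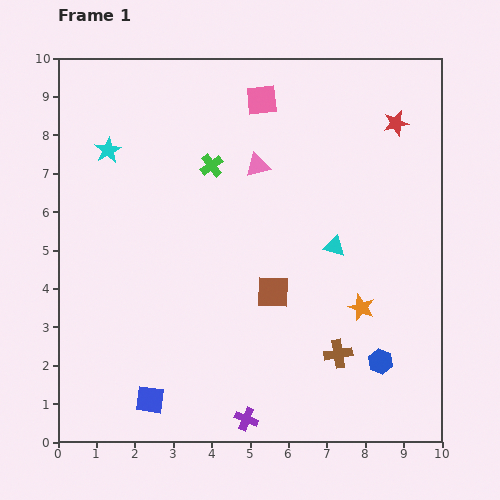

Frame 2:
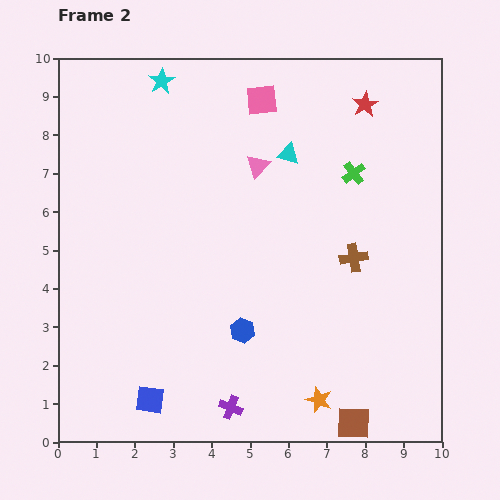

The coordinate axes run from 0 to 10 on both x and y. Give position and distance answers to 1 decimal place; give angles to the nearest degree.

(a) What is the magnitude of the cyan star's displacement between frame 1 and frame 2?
2.3

The cyan star moved from (1.3, 7.6) to (2.7, 9.4), a distance of √(1.4² + 1.8²) ≈ 2.3.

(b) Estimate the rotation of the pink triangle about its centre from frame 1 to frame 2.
33° counter-clockwise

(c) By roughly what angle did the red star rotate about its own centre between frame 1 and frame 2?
16° counter-clockwise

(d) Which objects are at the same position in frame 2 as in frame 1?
the blue square, the pink square, the pink triangle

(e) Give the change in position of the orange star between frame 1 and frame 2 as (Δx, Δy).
(-1.1, -2.4)

The orange star was at (7.9, 3.5) in frame 1 and (6.8, 1.1) in frame 2.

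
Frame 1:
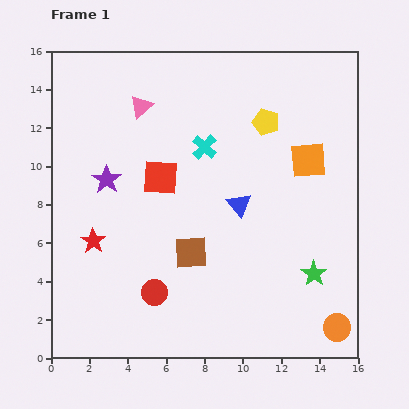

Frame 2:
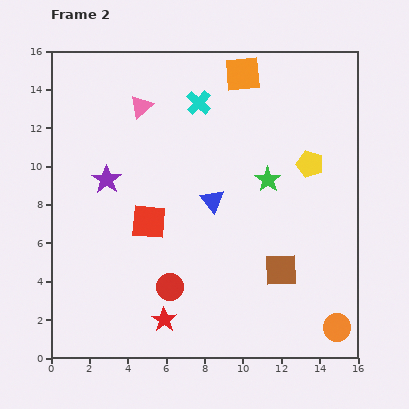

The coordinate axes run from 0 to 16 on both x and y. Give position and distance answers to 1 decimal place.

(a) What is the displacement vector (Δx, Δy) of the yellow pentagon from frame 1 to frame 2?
(2.3, -2.2)

The yellow pentagon was at (11.2, 12.3) in frame 1 and (13.5, 10.1) in frame 2.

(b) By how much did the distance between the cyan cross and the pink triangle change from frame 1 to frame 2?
-0.9

Distance in frame 1: 3.9. Distance in frame 2: 3.0.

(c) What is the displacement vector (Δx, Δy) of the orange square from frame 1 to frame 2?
(-3.4, 4.5)

The orange square was at (13.4, 10.3) in frame 1 and (10.0, 14.8) in frame 2.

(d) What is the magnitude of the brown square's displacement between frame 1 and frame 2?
4.8

The brown square moved from (7.3, 5.5) to (12.0, 4.6), a distance of √(4.7² + 0.9²) ≈ 4.8.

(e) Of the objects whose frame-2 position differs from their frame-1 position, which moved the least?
the red circle

(moved 0.9)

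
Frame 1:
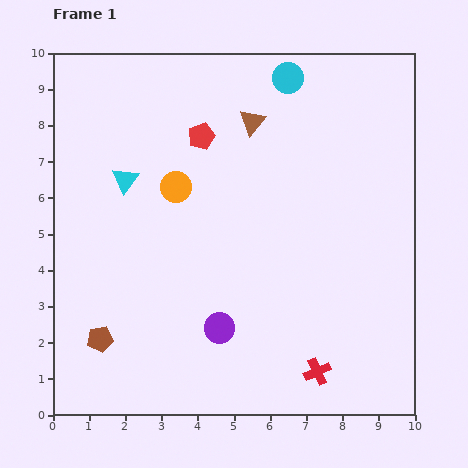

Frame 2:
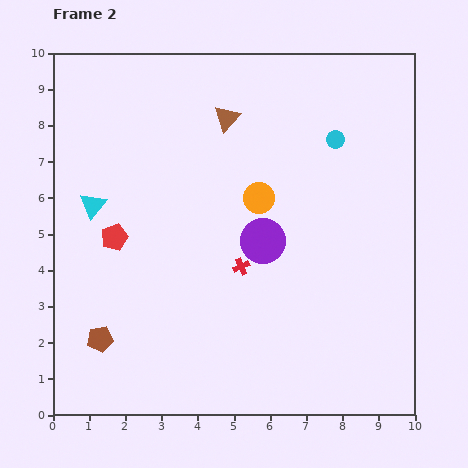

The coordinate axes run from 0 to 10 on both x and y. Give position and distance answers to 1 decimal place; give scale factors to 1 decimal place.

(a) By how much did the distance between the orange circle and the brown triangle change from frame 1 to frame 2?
-0.4

Distance in frame 1: 2.8. Distance in frame 2: 2.4.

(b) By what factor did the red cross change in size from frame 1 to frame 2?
0.6×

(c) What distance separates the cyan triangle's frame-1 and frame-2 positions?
1.1

The cyan triangle moved from (2.0, 6.5) to (1.1, 5.8), a distance of √(0.9² + 0.7²) ≈ 1.1.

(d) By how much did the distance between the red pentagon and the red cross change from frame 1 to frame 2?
-3.6

Distance in frame 1: 7.2. Distance in frame 2: 3.6.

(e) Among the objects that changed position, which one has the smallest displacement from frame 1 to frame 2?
the brown triangle

(moved 0.7)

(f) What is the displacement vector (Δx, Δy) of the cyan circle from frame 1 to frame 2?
(1.3, -1.7)

The cyan circle was at (6.5, 9.3) in frame 1 and (7.8, 7.6) in frame 2.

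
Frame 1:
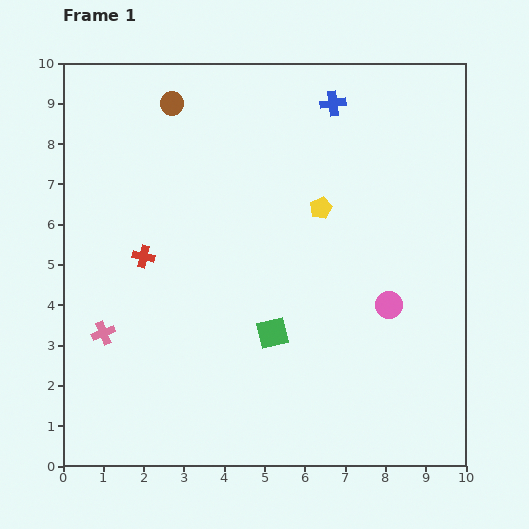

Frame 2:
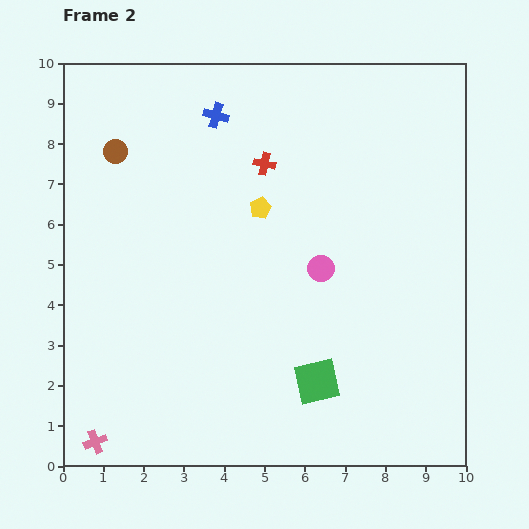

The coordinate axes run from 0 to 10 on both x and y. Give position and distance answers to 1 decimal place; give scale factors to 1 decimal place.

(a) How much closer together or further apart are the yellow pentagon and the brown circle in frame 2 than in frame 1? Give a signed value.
-0.6

Distance in frame 1: 4.5. Distance in frame 2: 3.9.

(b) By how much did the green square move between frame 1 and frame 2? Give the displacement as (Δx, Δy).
(1.1, -1.2)

The green square was at (5.2, 3.3) in frame 1 and (6.3, 2.1) in frame 2.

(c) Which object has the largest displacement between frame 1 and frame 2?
the red cross

(moved 3.8; next 2.9)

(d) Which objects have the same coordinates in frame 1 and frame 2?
none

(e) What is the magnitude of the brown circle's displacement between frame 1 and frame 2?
1.8

The brown circle moved from (2.7, 9.0) to (1.3, 7.8), a distance of √(1.4² + 1.2²) ≈ 1.8.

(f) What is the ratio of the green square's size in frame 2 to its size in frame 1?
1.4×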